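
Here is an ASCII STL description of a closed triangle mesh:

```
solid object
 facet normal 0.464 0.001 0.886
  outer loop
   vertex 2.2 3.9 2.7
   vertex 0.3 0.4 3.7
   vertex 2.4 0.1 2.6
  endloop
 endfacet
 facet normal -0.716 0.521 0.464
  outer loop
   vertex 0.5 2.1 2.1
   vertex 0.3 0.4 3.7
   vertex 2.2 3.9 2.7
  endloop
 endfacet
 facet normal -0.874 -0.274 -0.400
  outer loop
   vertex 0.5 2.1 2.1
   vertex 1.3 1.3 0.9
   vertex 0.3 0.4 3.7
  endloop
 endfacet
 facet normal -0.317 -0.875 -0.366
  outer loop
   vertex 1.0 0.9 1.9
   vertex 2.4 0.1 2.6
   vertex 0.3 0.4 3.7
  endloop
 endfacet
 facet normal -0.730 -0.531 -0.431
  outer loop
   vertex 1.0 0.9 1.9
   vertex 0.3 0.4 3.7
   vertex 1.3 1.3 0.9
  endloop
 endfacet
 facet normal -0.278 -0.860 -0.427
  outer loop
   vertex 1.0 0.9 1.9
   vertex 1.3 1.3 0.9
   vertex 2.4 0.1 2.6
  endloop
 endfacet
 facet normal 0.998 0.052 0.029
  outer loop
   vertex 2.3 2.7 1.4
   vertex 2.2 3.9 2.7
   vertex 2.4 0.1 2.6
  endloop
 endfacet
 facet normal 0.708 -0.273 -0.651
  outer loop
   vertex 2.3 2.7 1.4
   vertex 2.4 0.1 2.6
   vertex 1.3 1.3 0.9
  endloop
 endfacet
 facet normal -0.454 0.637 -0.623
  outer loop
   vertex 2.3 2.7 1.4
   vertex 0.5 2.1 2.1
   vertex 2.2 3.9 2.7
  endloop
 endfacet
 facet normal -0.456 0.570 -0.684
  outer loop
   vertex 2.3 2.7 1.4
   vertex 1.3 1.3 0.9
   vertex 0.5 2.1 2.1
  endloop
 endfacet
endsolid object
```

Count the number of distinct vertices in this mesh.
7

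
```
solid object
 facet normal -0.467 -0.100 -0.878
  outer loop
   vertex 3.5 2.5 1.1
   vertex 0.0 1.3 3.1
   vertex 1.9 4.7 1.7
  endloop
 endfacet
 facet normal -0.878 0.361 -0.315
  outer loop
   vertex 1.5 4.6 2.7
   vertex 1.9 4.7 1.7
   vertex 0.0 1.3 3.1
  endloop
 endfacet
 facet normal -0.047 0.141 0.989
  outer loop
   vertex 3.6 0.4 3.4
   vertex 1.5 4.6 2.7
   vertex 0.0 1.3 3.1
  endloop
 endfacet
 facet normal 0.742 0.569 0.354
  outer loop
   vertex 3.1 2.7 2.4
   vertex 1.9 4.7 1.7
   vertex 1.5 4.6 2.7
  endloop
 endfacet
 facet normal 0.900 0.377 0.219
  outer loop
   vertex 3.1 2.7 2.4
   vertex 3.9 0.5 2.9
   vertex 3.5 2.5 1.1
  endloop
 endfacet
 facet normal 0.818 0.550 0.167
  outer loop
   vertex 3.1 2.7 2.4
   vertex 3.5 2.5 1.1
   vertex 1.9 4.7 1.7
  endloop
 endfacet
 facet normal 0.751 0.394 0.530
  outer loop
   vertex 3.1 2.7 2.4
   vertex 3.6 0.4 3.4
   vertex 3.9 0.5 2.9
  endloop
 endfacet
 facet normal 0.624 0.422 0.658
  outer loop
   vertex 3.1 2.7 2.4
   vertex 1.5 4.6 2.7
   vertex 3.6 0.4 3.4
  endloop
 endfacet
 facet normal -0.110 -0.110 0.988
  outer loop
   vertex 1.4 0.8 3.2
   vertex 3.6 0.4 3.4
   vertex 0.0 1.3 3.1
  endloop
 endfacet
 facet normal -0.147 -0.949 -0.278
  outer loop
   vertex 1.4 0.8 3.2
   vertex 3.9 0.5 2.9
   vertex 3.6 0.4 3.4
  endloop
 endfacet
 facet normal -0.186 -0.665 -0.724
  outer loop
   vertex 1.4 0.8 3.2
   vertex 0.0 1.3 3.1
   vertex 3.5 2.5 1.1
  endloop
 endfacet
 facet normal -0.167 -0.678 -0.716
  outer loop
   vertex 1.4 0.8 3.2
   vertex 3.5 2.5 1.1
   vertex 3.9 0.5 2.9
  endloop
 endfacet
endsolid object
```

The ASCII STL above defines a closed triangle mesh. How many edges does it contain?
18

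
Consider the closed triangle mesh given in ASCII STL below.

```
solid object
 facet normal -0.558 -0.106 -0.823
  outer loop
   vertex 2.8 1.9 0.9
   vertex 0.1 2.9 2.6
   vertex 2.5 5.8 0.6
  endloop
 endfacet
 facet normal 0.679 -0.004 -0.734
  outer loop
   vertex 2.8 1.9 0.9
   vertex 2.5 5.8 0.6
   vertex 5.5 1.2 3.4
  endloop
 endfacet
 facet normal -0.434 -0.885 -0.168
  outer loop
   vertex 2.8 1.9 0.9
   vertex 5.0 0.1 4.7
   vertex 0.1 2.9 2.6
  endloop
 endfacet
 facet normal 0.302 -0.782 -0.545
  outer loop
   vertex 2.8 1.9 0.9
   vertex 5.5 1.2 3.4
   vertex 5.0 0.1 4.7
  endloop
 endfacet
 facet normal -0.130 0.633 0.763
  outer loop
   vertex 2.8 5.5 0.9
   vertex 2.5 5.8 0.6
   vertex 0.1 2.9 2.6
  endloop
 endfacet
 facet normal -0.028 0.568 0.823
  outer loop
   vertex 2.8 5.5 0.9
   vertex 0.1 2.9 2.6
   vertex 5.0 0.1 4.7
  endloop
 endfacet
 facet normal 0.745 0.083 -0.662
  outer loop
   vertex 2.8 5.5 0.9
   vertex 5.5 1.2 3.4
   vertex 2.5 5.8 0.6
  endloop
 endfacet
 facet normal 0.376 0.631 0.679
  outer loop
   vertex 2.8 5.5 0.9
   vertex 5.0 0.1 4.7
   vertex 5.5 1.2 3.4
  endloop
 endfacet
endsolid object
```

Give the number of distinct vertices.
6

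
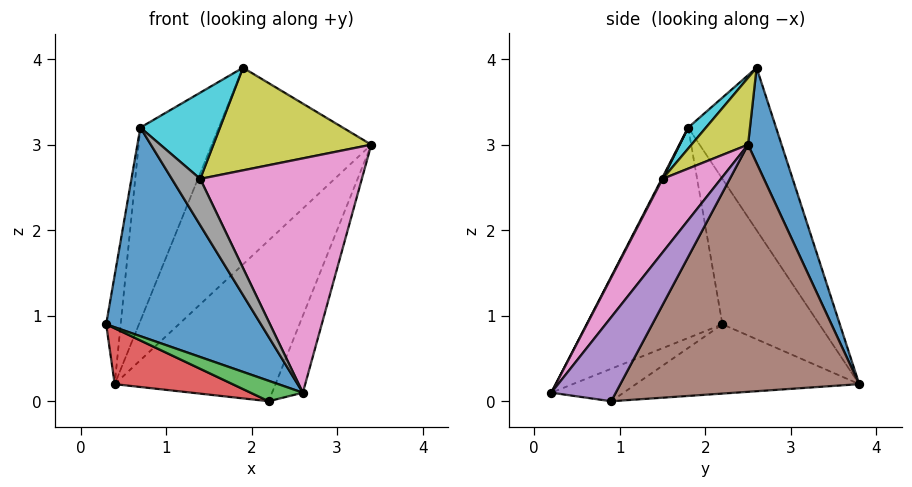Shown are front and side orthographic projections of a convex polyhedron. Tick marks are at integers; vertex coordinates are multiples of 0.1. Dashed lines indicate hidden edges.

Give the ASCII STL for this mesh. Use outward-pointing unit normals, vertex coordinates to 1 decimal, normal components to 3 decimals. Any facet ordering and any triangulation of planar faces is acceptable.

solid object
 facet normal -0.659 -0.752 -0.016
  outer loop
   vertex 0.7 1.8 3.2
   vertex 0.3 2.2 0.9
   vertex 2.6 0.2 0.1
  endloop
 endfacet
 facet normal -0.970 0.146 0.194
  outer loop
   vertex 0.7 1.8 3.2
   vertex 0.4 3.8 0.2
   vertex 0.3 2.2 0.9
  endloop
 endfacet
 facet normal -0.613 -0.444 -0.654
  outer loop
   vertex 2.2 0.9 0.0
   vertex 2.6 0.2 0.1
   vertex 0.3 2.2 0.9
  endloop
 endfacet
 facet normal -0.568 -0.300 -0.766
  outer loop
   vertex 2.2 0.9 0.0
   vertex 0.3 2.2 0.9
   vertex 0.4 3.8 0.2
  endloop
 endfacet
 facet normal 0.777 0.371 -0.509
  outer loop
   vertex 2.2 0.9 0.0
   vertex 3.4 2.5 3.0
   vertex 2.6 0.2 0.1
  endloop
 endfacet
 facet normal 0.702 0.472 -0.533
  outer loop
   vertex 2.2 0.9 0.0
   vertex 0.4 3.8 0.2
   vertex 3.4 2.5 3.0
  endloop
 endfacet
 facet normal 0.285 -0.788 0.546
  outer loop
   vertex 1.4 1.5 2.6
   vertex 2.6 0.2 0.1
   vertex 3.4 2.5 3.0
  endloop
 endfacet
 facet normal 0.026 -0.882 0.471
  outer loop
   vertex 1.4 1.5 2.6
   vertex 0.7 1.8 3.2
   vertex 2.6 0.2 0.1
  endloop
 endfacet
 facet normal 0.281 -0.783 0.555
  outer loop
   vertex 1.9 2.6 3.9
   vertex 1.4 1.5 2.6
   vertex 3.4 2.5 3.0
  endloop
 endfacet
 facet normal 0.175 -0.784 0.596
  outer loop
   vertex 1.9 2.6 3.9
   vertex 0.7 1.8 3.2
   vertex 1.4 1.5 2.6
  endloop
 endfacet
 facet normal 0.200 0.953 0.228
  outer loop
   vertex 1.9 2.6 3.9
   vertex 3.4 2.5 3.0
   vertex 0.4 3.8 0.2
  endloop
 endfacet
 facet normal -0.662 0.591 0.460
  outer loop
   vertex 1.9 2.6 3.9
   vertex 0.4 3.8 0.2
   vertex 0.7 1.8 3.2
  endloop
 endfacet
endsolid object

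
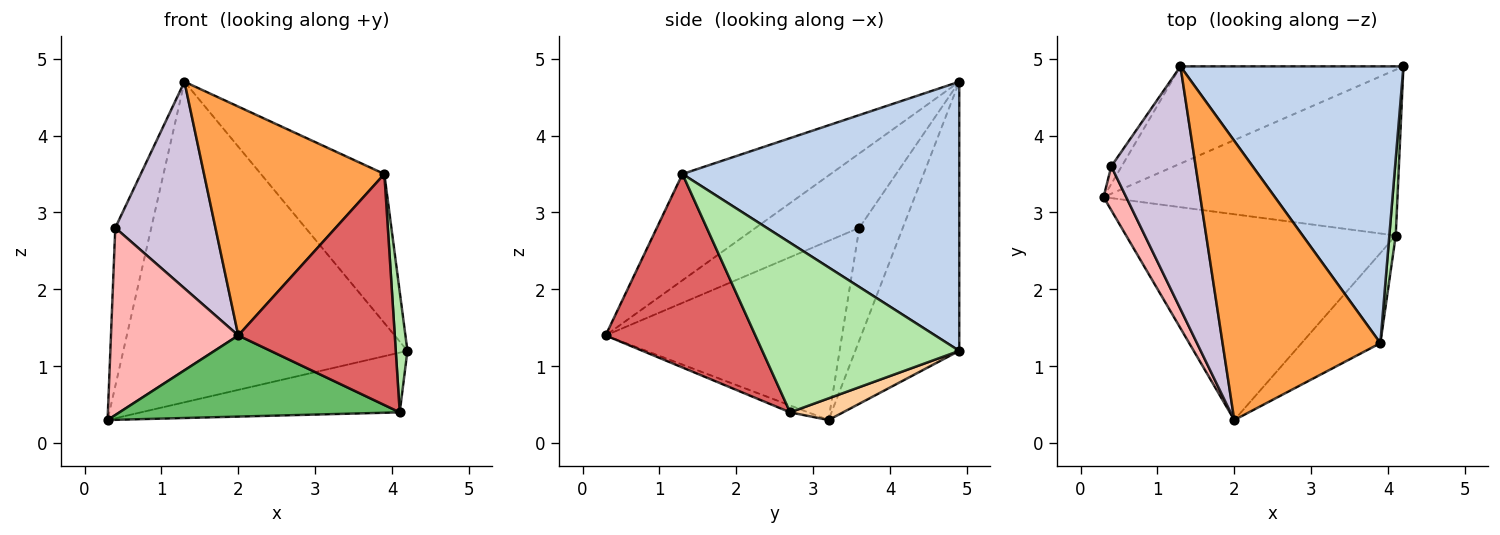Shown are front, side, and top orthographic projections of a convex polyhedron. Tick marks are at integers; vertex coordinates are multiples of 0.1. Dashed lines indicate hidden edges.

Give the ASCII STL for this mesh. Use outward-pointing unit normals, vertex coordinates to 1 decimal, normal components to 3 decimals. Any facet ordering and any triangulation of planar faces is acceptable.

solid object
 facet normal -0.331 0.903 -0.274
  outer loop
   vertex 1.3 4.9 4.7
   vertex 4.2 4.9 1.2
   vertex 0.3 3.2 0.3
  endloop
 endfacet
 facet normal 0.728 0.325 0.603
  outer loop
   vertex 3.9 1.3 3.5
   vertex 4.2 4.9 1.2
   vertex 1.3 4.9 4.7
  endloop
 endfacet
 facet normal -0.462 -0.562 0.686
  outer loop
   vertex 3.9 1.3 3.5
   vertex 1.3 4.9 4.7
   vertex 2.0 0.3 1.4
  endloop
 endfacet
 facet normal 0.069 0.338 -0.939
  outer loop
   vertex 4.1 2.7 0.4
   vertex 0.3 3.2 0.3
   vertex 4.2 4.9 1.2
  endloop
 endfacet
 facet normal -0.024 -0.367 -0.930
  outer loop
   vertex 4.1 2.7 0.4
   vertex 2.0 0.3 1.4
   vertex 0.3 3.2 0.3
  endloop
 endfacet
 facet normal 0.998 -0.059 0.038
  outer loop
   vertex 4.1 2.7 0.4
   vertex 4.2 4.9 1.2
   vertex 3.9 1.3 3.5
  endloop
 endfacet
 facet normal 0.666 -0.695 -0.271
  outer loop
   vertex 4.1 2.7 0.4
   vertex 3.9 1.3 3.5
   vertex 2.0 0.3 1.4
  endloop
 endfacet
 facet normal -0.875 -0.471 0.110
  outer loop
   vertex 0.4 3.6 2.8
   vertex 0.3 3.2 0.3
   vertex 2.0 0.3 1.4
  endloop
 endfacet
 facet normal -0.769 0.636 -0.071
  outer loop
   vertex 0.4 3.6 2.8
   vertex 1.3 4.9 4.7
   vertex 0.3 3.2 0.3
  endloop
 endfacet
 facet normal -0.557 -0.538 0.632
  outer loop
   vertex 0.4 3.6 2.8
   vertex 2.0 0.3 1.4
   vertex 1.3 4.9 4.7
  endloop
 endfacet
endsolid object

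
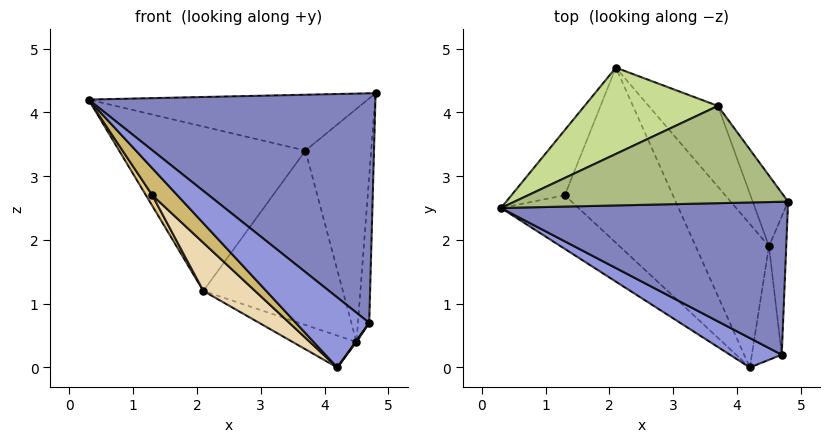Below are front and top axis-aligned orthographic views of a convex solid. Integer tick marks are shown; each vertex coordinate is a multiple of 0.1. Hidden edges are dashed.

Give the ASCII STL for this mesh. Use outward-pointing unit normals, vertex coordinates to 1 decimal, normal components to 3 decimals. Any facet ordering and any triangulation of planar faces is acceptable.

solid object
 facet normal -0.072 0.216 -0.974
  outer loop
   vertex 4.5 1.9 0.4
   vertex 4.2 0.0 0.0
   vertex 2.1 4.7 1.2
  endloop
 endfacet
 facet normal 0.006 -0.832 0.555
  outer loop
   vertex 4.7 0.2 0.7
   vertex 4.8 2.6 4.3
   vertex 0.3 2.5 4.2
  endloop
 endfacet
 facet normal -0.171 -0.908 0.382
  outer loop
   vertex 4.7 0.2 0.7
   vertex 0.3 2.5 4.2
   vertex 4.2 0.0 0.0
  endloop
 endfacet
 facet normal 0.991 0.100 -0.094
  outer loop
   vertex 4.7 0.2 0.7
   vertex 4.5 1.9 0.4
   vertex 4.8 2.6 4.3
  endloop
 endfacet
 facet normal 0.815 -0.007 -0.580
  outer loop
   vertex 4.7 0.2 0.7
   vertex 4.2 0.0 0.0
   vertex 4.5 1.9 0.4
  endloop
 endfacet
 facet normal -0.030 0.498 0.867
  outer loop
   vertex 3.7 4.1 3.4
   vertex 0.3 2.5 4.2
   vertex 4.8 2.6 4.3
  endloop
 endfacet
 facet normal -0.294 0.846 0.444
  outer loop
   vertex 3.7 4.1 3.4
   vertex 2.1 4.7 1.2
   vertex 0.3 2.5 4.2
  endloop
 endfacet
 facet normal 0.839 0.521 -0.158
  outer loop
   vertex 3.7 4.1 3.4
   vertex 4.8 2.6 4.3
   vertex 4.5 1.9 0.4
  endloop
 endfacet
 facet normal 0.676 0.668 -0.310
  outer loop
   vertex 3.7 4.1 3.4
   vertex 4.5 1.9 0.4
   vertex 2.1 4.7 1.2
  endloop
 endfacet
 facet normal -0.781 -0.281 -0.558
  outer loop
   vertex 1.3 2.7 2.7
   vertex 4.2 0.0 0.0
   vertex 0.3 2.5 4.2
  endloop
 endfacet
 facet normal -0.823 -0.091 -0.561
  outer loop
   vertex 1.3 2.7 2.7
   vertex 0.3 2.5 4.2
   vertex 2.1 4.7 1.2
  endloop
 endfacet
 facet normal -0.753 -0.175 -0.634
  outer loop
   vertex 1.3 2.7 2.7
   vertex 2.1 4.7 1.2
   vertex 4.2 0.0 0.0
  endloop
 endfacet
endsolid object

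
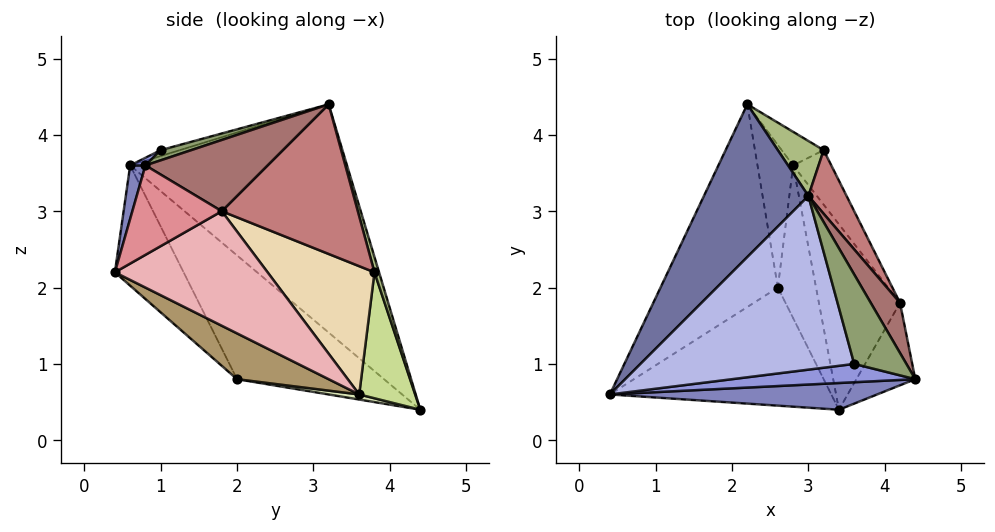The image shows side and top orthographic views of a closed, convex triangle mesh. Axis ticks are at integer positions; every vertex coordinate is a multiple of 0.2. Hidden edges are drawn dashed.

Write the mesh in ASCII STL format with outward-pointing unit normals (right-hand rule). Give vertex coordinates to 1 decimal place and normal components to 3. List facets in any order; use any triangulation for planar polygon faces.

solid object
 facet normal -0.717 0.616 0.328
  outer loop
   vertex 3.0 3.2 4.4
   vertex 2.2 4.4 0.4
   vertex 0.4 0.6 3.6
  endloop
 endfacet
 facet normal 0.048 -0.969 0.242
  outer loop
   vertex 3.4 0.4 2.2
   vertex 4.4 0.8 3.6
   vertex 0.4 0.6 3.6
  endloop
 endfacet
 facet normal 0.032 -0.640 0.768
  outer loop
   vertex 3.6 1.0 3.8
   vertex 0.4 0.6 3.6
   vertex 4.4 0.8 3.6
  endloop
 endfacet
 facet normal -0.026 -0.270 0.963
  outer loop
   vertex 3.6 1.0 3.8
   vertex 3.0 3.2 4.4
   vertex 0.4 0.6 3.6
  endloop
 endfacet
 facet normal 0.187 -0.211 0.959
  outer loop
   vertex 3.6 1.0 3.8
   vertex 4.4 0.8 3.6
   vertex 3.0 3.2 4.4
  endloop
 endfacet
 facet normal 0.090 0.959 0.270
  outer loop
   vertex 3.2 3.8 2.2
   vertex 2.2 4.4 0.4
   vertex 3.0 3.2 4.4
  endloop
 endfacet
 facet normal 0.802 0.535 -0.267
  outer loop
   vertex 2.8 3.6 0.6
   vertex 2.2 4.4 0.4
   vertex 3.2 3.8 2.2
  endloop
 endfacet
 facet normal 0.140 -0.140 -0.980
  outer loop
   vertex 2.6 2.0 0.8
   vertex 2.2 4.4 0.4
   vertex 2.8 3.6 0.6
  endloop
 endfacet
 facet normal 0.757 -0.173 -0.630
  outer loop
   vertex 2.6 2.0 0.8
   vertex 2.8 3.6 0.6
   vertex 3.4 0.4 2.2
  endloop
 endfacet
 facet normal -0.706 -0.229 -0.670
  outer loop
   vertex 2.6 2.0 0.8
   vertex 0.4 0.6 3.6
   vertex 2.2 4.4 0.4
  endloop
 endfacet
 facet normal -0.336 -0.710 -0.619
  outer loop
   vertex 2.6 2.0 0.8
   vertex 3.4 0.4 2.2
   vertex 0.4 0.6 3.6
  endloop
 endfacet
 facet normal 0.900 0.343 -0.268
  outer loop
   vertex 4.2 1.8 3.0
   vertex 2.8 3.6 0.6
   vertex 3.2 3.8 2.2
  endloop
 endfacet
 facet normal 0.855 0.382 0.351
  outer loop
   vertex 4.2 1.8 3.0
   vertex 3.0 3.2 4.4
   vertex 4.4 0.8 3.6
  endloop
 endfacet
 facet normal 0.837 0.504 0.214
  outer loop
   vertex 4.2 1.8 3.0
   vertex 3.2 3.8 2.2
   vertex 3.0 3.2 4.4
  endloop
 endfacet
 facet normal 0.824 -0.161 -0.543
  outer loop
   vertex 4.2 1.8 3.0
   vertex 4.4 0.8 3.6
   vertex 3.4 0.4 2.2
  endloop
 endfacet
 facet normal 0.809 -0.135 -0.573
  outer loop
   vertex 4.2 1.8 3.0
   vertex 3.4 0.4 2.2
   vertex 2.8 3.6 0.6
  endloop
 endfacet
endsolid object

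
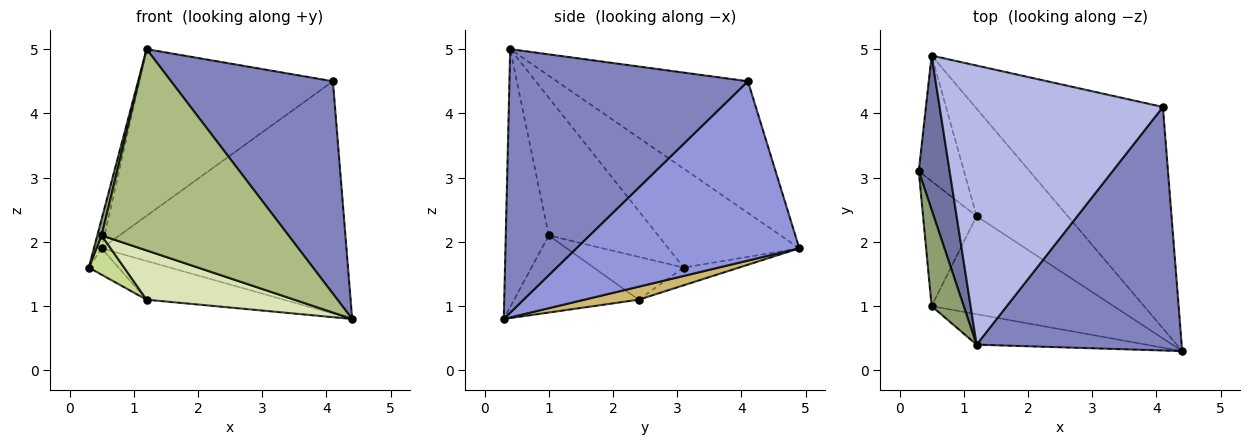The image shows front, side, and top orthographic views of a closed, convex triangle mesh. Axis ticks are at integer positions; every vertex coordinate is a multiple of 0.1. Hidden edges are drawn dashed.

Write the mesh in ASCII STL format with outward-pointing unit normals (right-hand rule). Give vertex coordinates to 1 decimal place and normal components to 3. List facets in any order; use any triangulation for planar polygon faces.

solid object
 facet normal -0.953 0.056 0.297
  outer loop
   vertex 0.5 4.9 1.9
   vertex 0.3 3.1 1.6
   vertex 1.2 0.4 5.0
  endloop
 endfacet
 facet normal 0.696 -0.472 0.541
  outer loop
   vertex 4.1 4.1 4.5
   vertex 1.2 0.4 5.0
   vertex 4.4 0.3 0.8
  endloop
 endfacet
 facet normal 0.550 0.604 -0.576
  outer loop
   vertex 4.1 4.1 4.5
   vertex 4.4 0.3 0.8
   vertex 0.5 4.9 1.9
  endloop
 endfacet
 facet normal -0.452 0.457 0.766
  outer loop
   vertex 4.1 4.1 4.5
   vertex 0.5 4.9 1.9
   vertex 1.2 0.4 5.0
  endloop
 endfacet
 facet normal -0.973 -0.039 0.227
  outer loop
   vertex 0.5 1.0 2.1
   vertex 1.2 0.4 5.0
   vertex 0.3 3.1 1.6
  endloop
 endfacet
 facet normal -0.222 -0.964 -0.146
  outer loop
   vertex 0.5 1.0 2.1
   vertex 4.4 0.3 0.8
   vertex 1.2 0.4 5.0
  endloop
 endfacet
 facet normal -0.607 -0.238 -0.758
  outer loop
   vertex 1.2 2.4 1.1
   vertex 0.5 1.0 2.1
   vertex 0.3 3.1 1.6
  endloop
 endfacet
 facet normal -0.354 -0.420 -0.836
  outer loop
   vertex 1.2 2.4 1.1
   vertex 4.4 0.3 0.8
   vertex 0.5 1.0 2.1
  endloop
 endfacet
 facet normal -0.358 0.192 -0.914
  outer loop
   vertex 1.2 2.4 1.1
   vertex 0.3 3.1 1.6
   vertex 0.5 4.9 1.9
  endloop
 endfacet
 facet normal 0.133 0.336 -0.933
  outer loop
   vertex 1.2 2.4 1.1
   vertex 0.5 4.9 1.9
   vertex 4.4 0.3 0.8
  endloop
 endfacet
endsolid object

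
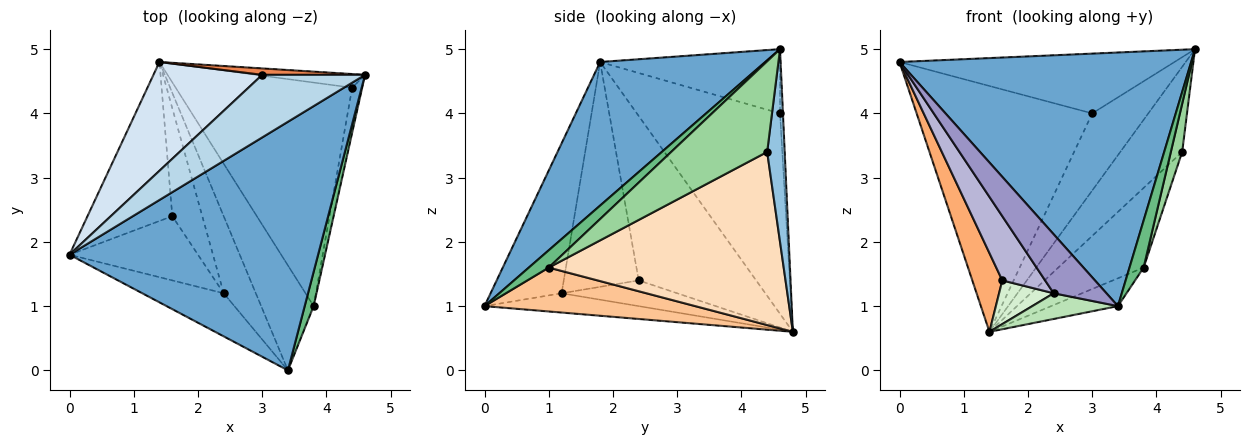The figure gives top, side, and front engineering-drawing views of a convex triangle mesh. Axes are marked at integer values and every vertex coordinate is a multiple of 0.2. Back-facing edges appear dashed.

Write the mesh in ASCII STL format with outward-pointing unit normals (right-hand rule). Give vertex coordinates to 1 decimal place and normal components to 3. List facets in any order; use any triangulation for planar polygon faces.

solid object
 facet normal 0.375 -0.662 0.649
  outer loop
   vertex 3.4 0.0 1.0
   vertex 4.6 4.6 5.0
   vertex 0.0 1.8 4.8
  endloop
 endfacet
 facet normal 0.269 0.951 -0.153
  outer loop
   vertex 4.4 4.4 3.4
   vertex 1.4 4.8 0.6
   vertex 4.6 4.6 5.0
  endloop
 endfacet
 facet normal -0.412 0.629 0.659
  outer loop
   vertex 3.0 4.6 4.0
   vertex 0.0 1.8 4.8
   vertex 4.6 4.6 5.0
  endloop
 endfacet
 facet normal -0.598 0.733 0.324
  outer loop
   vertex 3.0 4.6 4.0
   vertex 1.4 4.8 0.6
   vertex 0.0 1.8 4.8
  endloop
 endfacet
 facet normal -0.052 0.995 0.083
  outer loop
   vertex 3.0 4.6 4.0
   vertex 4.6 4.6 5.0
   vertex 1.4 4.8 0.6
  endloop
 endfacet
 facet normal -0.867 -0.221 -0.447
  outer loop
   vertex 1.6 2.4 1.4
   vertex 0.0 1.8 4.8
   vertex 1.4 4.8 0.6
  endloop
 endfacet
 facet normal 0.629 0.199 -0.752
  outer loop
   vertex 3.8 1.0 1.6
   vertex 3.4 0.0 1.0
   vertex 1.4 4.8 0.6
  endloop
 endfacet
 facet normal 0.679 0.247 -0.692
  outer loop
   vertex 3.8 1.0 1.6
   vertex 1.4 4.8 0.6
   vertex 4.4 4.4 3.4
  endloop
 endfacet
 facet normal 0.752 -0.533 0.388
  outer loop
   vertex 3.8 1.0 1.6
   vertex 4.6 4.6 5.0
   vertex 3.4 0.0 1.0
  endloop
 endfacet
 facet normal 0.987 -0.117 -0.109
  outer loop
   vertex 3.8 1.0 1.6
   vertex 4.4 4.4 3.4
   vertex 4.6 4.6 5.0
  endloop
 endfacet
 facet normal -0.495 -0.275 -0.824
  outer loop
   vertex 2.4 1.2 1.2
   vertex 1.4 4.8 0.6
   vertex 3.4 0.0 1.0
  endloop
 endfacet
 facet normal -0.622 -0.294 -0.726
  outer loop
   vertex 2.4 1.2 1.2
   vertex 1.6 2.4 1.4
   vertex 1.4 4.8 0.6
  endloop
 endfacet
 facet normal -0.736 -0.547 -0.399
  outer loop
   vertex 2.4 1.2 1.2
   vertex 3.4 0.0 1.0
   vertex 0.0 1.8 4.8
  endloop
 endfacet
 facet normal -0.778 -0.444 -0.444
  outer loop
   vertex 2.4 1.2 1.2
   vertex 0.0 1.8 4.8
   vertex 1.6 2.4 1.4
  endloop
 endfacet
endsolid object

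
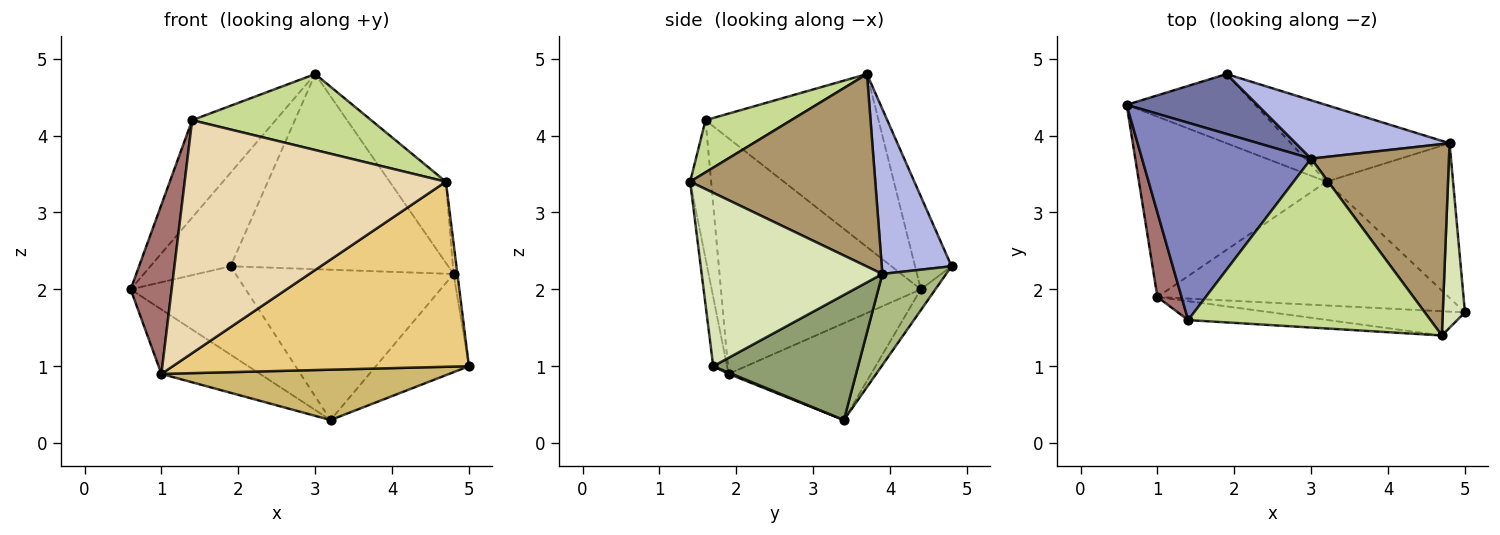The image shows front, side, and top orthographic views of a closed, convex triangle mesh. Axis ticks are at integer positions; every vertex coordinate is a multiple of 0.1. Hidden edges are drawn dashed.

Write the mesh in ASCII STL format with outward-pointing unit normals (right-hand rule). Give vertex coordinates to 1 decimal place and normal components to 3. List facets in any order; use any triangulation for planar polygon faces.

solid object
 facet normal -0.358 0.786 0.504
  outer loop
   vertex 3.0 3.7 4.8
   vertex 1.9 4.8 2.3
   vertex 0.6 4.4 2.0
  endloop
 endfacet
 facet normal -0.676 0.326 0.661
  outer loop
   vertex 1.4 1.6 4.2
   vertex 3.0 3.7 4.8
   vertex 0.6 4.4 2.0
  endloop
 endfacet
 facet normal -0.100 0.784 -0.613
  outer loop
   vertex 3.2 3.4 0.3
   vertex 0.6 4.4 2.0
   vertex 1.9 4.8 2.3
  endloop
 endfacet
 facet normal 0.294 0.916 0.274
  outer loop
   vertex 4.8 3.9 2.2
   vertex 1.9 4.8 2.3
   vertex 3.0 3.7 4.8
  endloop
 endfacet
 facet normal 0.641 0.412 -0.648
  outer loop
   vertex 4.8 3.9 2.2
   vertex 5.0 1.7 1.0
   vertex 3.2 3.4 0.3
  endloop
 endfacet
 facet normal 0.252 0.862 -0.439
  outer loop
   vertex 4.8 3.9 2.2
   vertex 3.2 3.4 0.3
   vertex 1.9 4.8 2.3
  endloop
 endfacet
 facet normal 0.193 -0.402 0.895
  outer loop
   vertex 4.7 1.4 3.4
   vertex 3.0 3.7 4.8
   vertex 1.4 1.6 4.2
  endloop
 endfacet
 facet normal 0.992 0.021 0.127
  outer loop
   vertex 4.7 1.4 3.4
   vertex 5.0 1.7 1.0
   vertex 4.8 3.9 2.2
  endloop
 endfacet
 facet normal 0.790 0.240 0.565
  outer loop
   vertex 4.7 1.4 3.4
   vertex 4.8 3.9 2.2
   vertex 3.0 3.7 4.8
  endloop
 endfacet
 facet normal 0.004 -0.377 -0.926
  outer loop
   vertex 1.0 1.9 0.9
   vertex 3.2 3.4 0.3
   vertex 5.0 1.7 1.0
  endloop
 endfacet
 facet normal -0.046 -0.990 -0.130
  outer loop
   vertex 1.0 1.9 0.9
   vertex 5.0 1.7 1.0
   vertex 4.7 1.4 3.4
  endloop
 endfacet
 facet normal -0.080 -0.994 -0.081
  outer loop
   vertex 1.0 1.9 0.9
   vertex 4.7 1.4 3.4
   vertex 1.4 1.6 4.2
  endloop
 endfacet
 facet normal -0.975 -0.200 0.100
  outer loop
   vertex 1.0 1.9 0.9
   vertex 1.4 1.6 4.2
   vertex 0.6 4.4 2.0
  endloop
 endfacet
 facet normal -0.437 0.303 -0.847
  outer loop
   vertex 1.0 1.9 0.9
   vertex 0.6 4.4 2.0
   vertex 3.2 3.4 0.3
  endloop
 endfacet
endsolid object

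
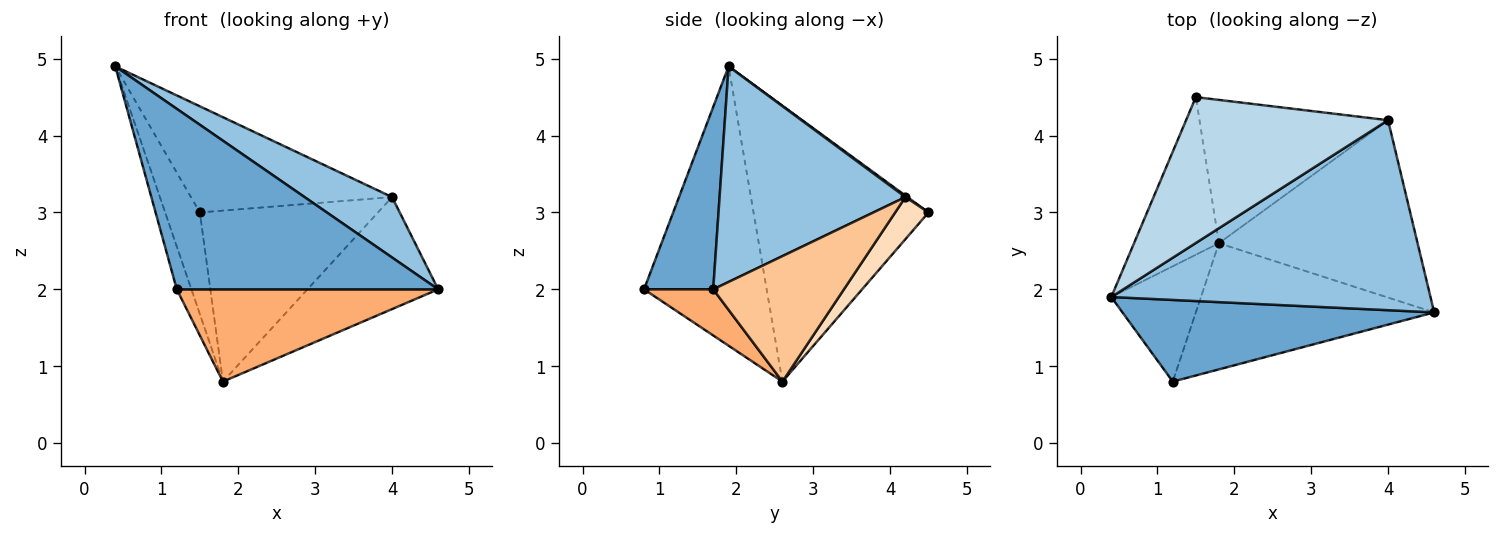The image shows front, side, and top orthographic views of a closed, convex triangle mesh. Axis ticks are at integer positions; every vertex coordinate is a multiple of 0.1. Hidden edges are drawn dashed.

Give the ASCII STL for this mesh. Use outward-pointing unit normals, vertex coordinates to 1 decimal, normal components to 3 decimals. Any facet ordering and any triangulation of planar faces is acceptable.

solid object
 facet normal 0.234 -0.886 0.401
  outer loop
   vertex 1.2 0.8 2.0
   vertex 4.6 1.7 2.0
   vertex 0.4 1.9 4.9
  endloop
 endfacet
 facet normal 0.541 -0.255 0.801
  outer loop
   vertex 4.0 4.2 3.2
   vertex 0.4 1.9 4.9
   vertex 4.6 1.7 2.0
  endloop
 endfacet
 facet normal 0.006 0.588 0.809
  outer loop
   vertex 4.0 4.2 3.2
   vertex 1.5 4.5 3.0
   vertex 0.4 1.9 4.9
  endloop
 endfacet
 facet normal -0.939 0.186 -0.289
  outer loop
   vertex 1.8 2.6 0.8
   vertex 0.4 1.9 4.9
   vertex 1.5 4.5 3.0
  endloop
 endfacet
 facet normal -0.946 0.113 -0.304
  outer loop
   vertex 1.8 2.6 0.8
   vertex 1.2 0.8 2.0
   vertex 0.4 1.9 4.9
  endloop
 endfacet
 facet normal 0.154 -0.583 -0.798
  outer loop
   vertex 1.8 2.6 0.8
   vertex 4.6 1.7 2.0
   vertex 1.2 0.8 2.0
  endloop
 endfacet
 facet normal 0.471 0.471 -0.746
  outer loop
   vertex 1.8 2.6 0.8
   vertex 4.0 4.2 3.2
   vertex 4.6 1.7 2.0
  endloop
 endfacet
 facet normal 0.142 0.759 -0.636
  outer loop
   vertex 1.8 2.6 0.8
   vertex 1.5 4.5 3.0
   vertex 4.0 4.2 3.2
  endloop
 endfacet
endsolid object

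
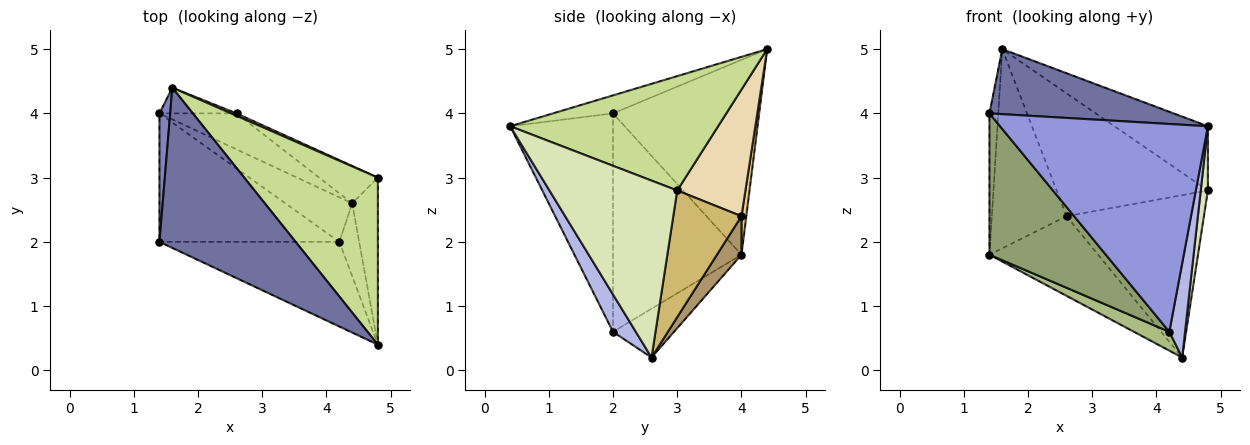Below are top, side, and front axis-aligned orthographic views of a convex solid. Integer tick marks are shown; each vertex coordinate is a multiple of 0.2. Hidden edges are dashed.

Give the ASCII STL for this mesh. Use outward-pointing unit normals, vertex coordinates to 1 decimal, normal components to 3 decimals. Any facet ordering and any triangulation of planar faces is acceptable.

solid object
 facet normal -0.121 -0.373 0.920
  outer loop
   vertex 1.6 4.4 5.0
   vertex 1.4 2.0 4.0
   vertex 4.8 0.4 3.8
  endloop
 endfacet
 facet normal -0.997 0.060 0.055
  outer loop
   vertex 1.4 4.0 1.8
   vertex 1.4 2.0 4.0
   vertex 1.6 4.4 5.0
  endloop
 endfacet
 facet normal -0.416 -0.842 -0.343
  outer loop
   vertex 4.2 2.0 0.6
   vertex 4.8 0.4 3.8
   vertex 1.4 2.0 4.0
  endloop
 endfacet
 facet normal 0.755 -0.519 -0.401
  outer loop
   vertex 4.2 2.0 0.6
   vertex 4.4 2.6 0.2
   vertex 4.8 0.4 3.8
  endloop
 endfacet
 facet normal -0.633 -0.573 -0.521
  outer loop
   vertex 4.2 2.0 0.6
   vertex 1.4 2.0 4.0
   vertex 1.4 4.0 1.8
  endloop
 endfacet
 facet normal -0.558 -0.323 -0.764
  outer loop
   vertex 4.2 2.0 0.6
   vertex 1.4 4.0 1.8
   vertex 4.4 2.6 0.2
  endloop
 endfacet
 facet normal 0.624 0.280 0.729
  outer loop
   vertex 4.8 3.0 2.8
   vertex 1.6 4.4 5.0
   vertex 4.8 0.4 3.8
  endloop
 endfacet
 facet normal 0.988 -0.055 -0.144
  outer loop
   vertex 4.8 3.0 2.8
   vertex 4.8 0.4 3.8
   vertex 4.4 2.6 0.2
  endloop
 endfacet
 facet normal 0.202 0.893 -0.403
  outer loop
   vertex 2.6 4.0 2.4
   vertex 4.4 2.6 0.2
   vertex 1.4 4.0 1.8
  endloop
 endfacet
 facet normal 0.435 0.877 -0.202
  outer loop
   vertex 2.6 4.0 2.4
   vertex 4.8 3.0 2.8
   vertex 4.4 2.6 0.2
  endloop
 endfacet
 facet normal 0.064 0.990 -0.128
  outer loop
   vertex 2.6 4.0 2.4
   vertex 1.4 4.0 1.8
   vertex 1.6 4.4 5.0
  endloop
 endfacet
 facet normal 0.411 0.911 0.018
  outer loop
   vertex 2.6 4.0 2.4
   vertex 1.6 4.4 5.0
   vertex 4.8 3.0 2.8
  endloop
 endfacet
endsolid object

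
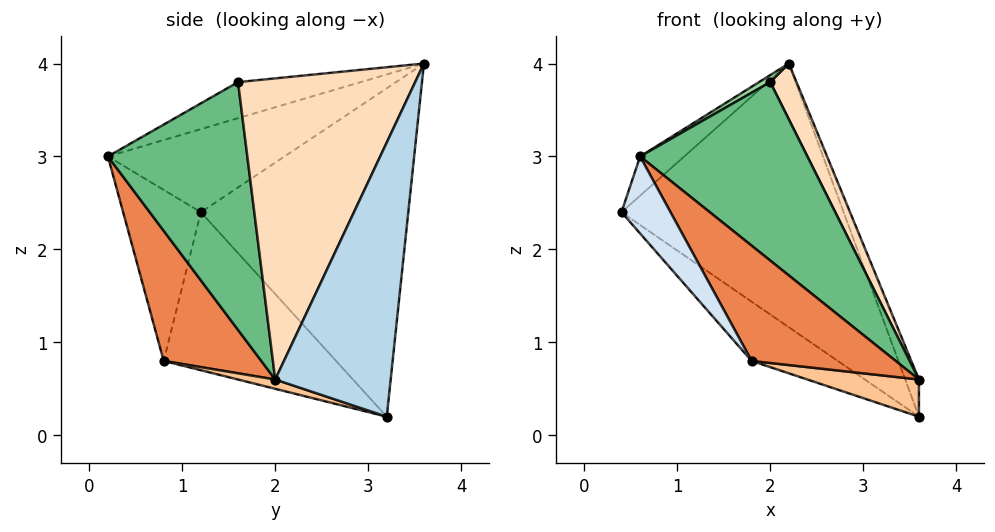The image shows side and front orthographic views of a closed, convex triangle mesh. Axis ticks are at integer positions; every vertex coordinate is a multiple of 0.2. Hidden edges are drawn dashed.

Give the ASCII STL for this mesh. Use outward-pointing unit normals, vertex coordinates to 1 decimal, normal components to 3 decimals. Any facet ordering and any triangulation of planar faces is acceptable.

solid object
 facet normal -0.784 0.196 0.588
  outer loop
   vertex 0.6 0.2 3.0
   vertex 2.2 3.6 4.0
   vertex 0.4 1.2 2.4
  endloop
 endfacet
 facet normal -0.648 0.694 -0.312
  outer loop
   vertex 3.6 3.2 0.2
   vertex 0.4 1.2 2.4
   vertex 2.2 3.6 4.0
  endloop
 endfacet
 facet normal 0.936 0.111 0.333
  outer loop
   vertex 3.6 3.2 0.2
   vertex 2.2 3.6 4.0
   vertex 3.6 2.0 0.6
  endloop
 endfacet
 facet normal -0.723 -0.456 -0.519
  outer loop
   vertex 1.8 0.8 0.8
   vertex 0.6 0.2 3.0
   vertex 0.4 1.2 2.4
  endloop
 endfacet
 facet normal 0.559 -0.825 0.080
  outer loop
   vertex 1.8 0.8 0.8
   vertex 3.6 2.0 0.6
   vertex 0.6 0.2 3.0
  endloop
 endfacet
 facet normal -0.667 0.333 -0.667
  outer loop
   vertex 1.8 0.8 0.8
   vertex 0.4 1.2 2.4
   vertex 3.6 3.2 0.2
  endloop
 endfacet
 facet normal 0.105 -0.314 -0.943
  outer loop
   vertex 1.8 0.8 0.8
   vertex 3.6 3.2 0.2
   vertex 3.6 2.0 0.6
  endloop
 endfacet
 facet normal 0.893 -0.132 0.430
  outer loop
   vertex 2.0 1.6 3.8
   vertex 3.6 2.0 0.6
   vertex 2.2 3.6 4.0
  endloop
 endfacet
 facet normal 0.625 -0.750 0.219
  outer loop
   vertex 2.0 1.6 3.8
   vertex 0.6 0.2 3.0
   vertex 3.6 2.0 0.6
  endloop
 endfacet
 facet normal -0.464 -0.042 0.885
  outer loop
   vertex 2.0 1.6 3.8
   vertex 2.2 3.6 4.0
   vertex 0.6 0.2 3.0
  endloop
 endfacet
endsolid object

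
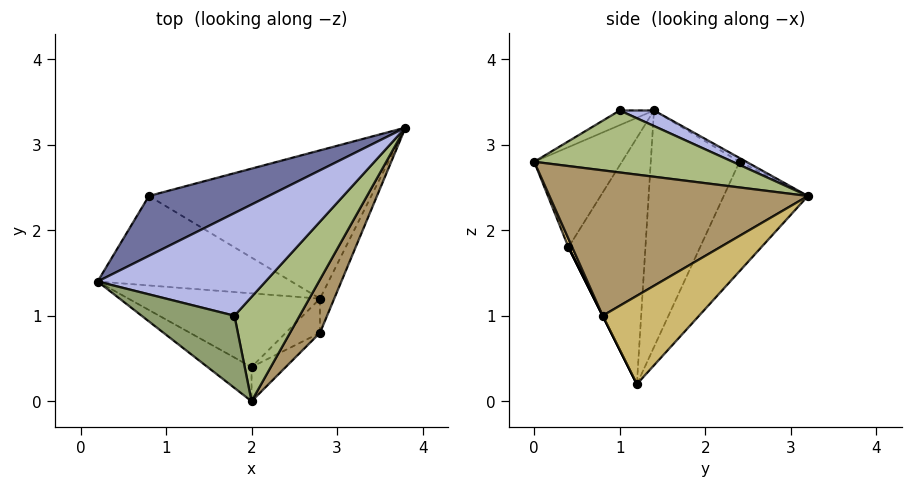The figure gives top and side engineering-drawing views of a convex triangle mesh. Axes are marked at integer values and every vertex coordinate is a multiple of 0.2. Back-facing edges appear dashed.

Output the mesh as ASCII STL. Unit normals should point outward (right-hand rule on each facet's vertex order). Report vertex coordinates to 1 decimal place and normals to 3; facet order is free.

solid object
 facet normal -0.027 0.526 0.850
  outer loop
   vertex 0.8 2.4 2.8
   vertex 0.2 1.4 3.4
   vertex 3.8 3.2 2.4
  endloop
 endfacet
 facet normal -0.771 0.084 -0.632
  outer loop
   vertex 0.8 2.4 2.8
   vertex 2.8 1.2 0.2
   vertex 0.2 1.4 3.4
  endloop
 endfacet
 facet normal -0.282 0.770 -0.572
  outer loop
   vertex 0.8 2.4 2.8
   vertex 3.8 3.2 2.4
   vertex 2.8 1.2 0.2
  endloop
 endfacet
 facet normal 0.087 0.346 0.934
  outer loop
   vertex 1.8 1.0 3.4
   vertex 3.8 3.2 2.4
   vertex 0.2 1.4 3.4
  endloop
 endfacet
 facet normal -0.132 -0.529 0.838
  outer loop
   vertex 1.8 1.0 3.4
   vertex 0.2 1.4 3.4
   vertex 2.0 0.0 2.8
  endloop
 endfacet
 facet normal 0.661 -0.285 0.695
  outer loop
   vertex 1.8 1.0 3.4
   vertex 2.0 0.0 2.8
   vertex 3.8 3.2 2.4
  endloop
 endfacet
 facet normal -0.646 -0.709 -0.284
  outer loop
   vertex 2.0 0.4 1.8
   vertex 2.0 0.0 2.8
   vertex 0.2 1.4 3.4
  endloop
 endfacet
 facet normal -0.723 -0.402 -0.562
  outer loop
   vertex 2.0 0.4 1.8
   vertex 0.2 1.4 3.4
   vertex 2.8 1.2 0.2
  endloop
 endfacet
 facet normal 0.867 -0.465 0.178
  outer loop
   vertex 2.8 0.8 1.0
   vertex 3.8 3.2 2.4
   vertex 2.0 0.0 2.8
  endloop
 endfacet
 facet normal 0.941 -0.303 -0.152
  outer loop
   vertex 2.8 0.8 1.0
   vertex 2.8 1.2 0.2
   vertex 3.8 3.2 2.4
  endloop
 endfacet
 facet normal 0.092 -0.925 -0.370
  outer loop
   vertex 2.8 0.8 1.0
   vertex 2.0 0.0 2.8
   vertex 2.0 0.4 1.8
  endloop
 endfacet
 facet normal 0.000 -0.894 -0.447
  outer loop
   vertex 2.8 0.8 1.0
   vertex 2.0 0.4 1.8
   vertex 2.8 1.2 0.2
  endloop
 endfacet
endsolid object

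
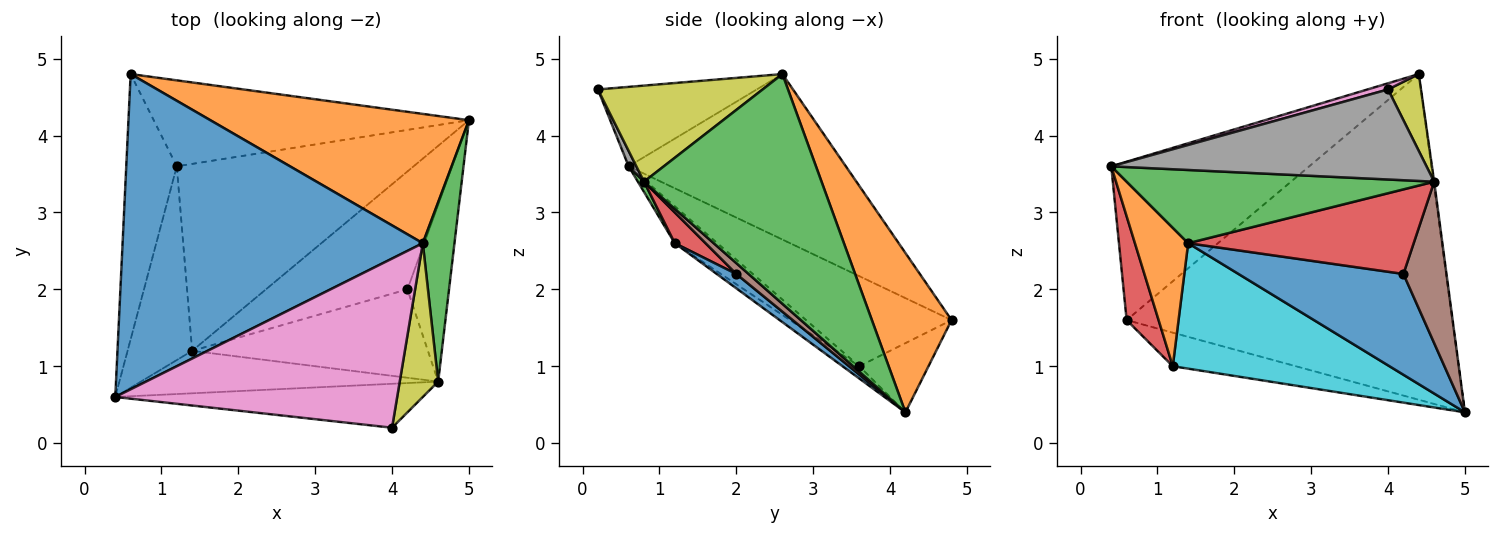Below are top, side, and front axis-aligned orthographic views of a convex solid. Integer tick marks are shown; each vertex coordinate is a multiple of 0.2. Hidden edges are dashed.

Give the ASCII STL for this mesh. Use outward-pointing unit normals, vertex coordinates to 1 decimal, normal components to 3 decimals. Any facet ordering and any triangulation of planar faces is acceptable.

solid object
 facet normal -0.442 0.403 0.802
  outer loop
   vertex 4.4 2.6 4.8
   vertex 0.6 4.8 1.6
   vertex 0.4 0.6 3.6
  endloop
 endfacet
 facet normal 0.222 0.906 0.360
  outer loop
   vertex 4.4 2.6 4.8
   vertex 5.0 4.2 0.4
   vertex 0.6 4.8 1.6
  endloop
 endfacet
 facet normal 0.991 0.004 0.137
  outer loop
   vertex 4.6 0.8 3.4
   vertex 5.0 4.2 0.4
   vertex 4.4 2.6 4.8
  endloop
 endfacet
 facet normal -0.857 -0.188 -0.481
  outer loop
   vertex 1.2 3.6 1.0
   vertex 0.4 0.6 3.6
   vertex 0.6 4.8 1.6
  endloop
 endfacet
 facet normal -0.200 0.356 -0.913
  outer loop
   vertex 1.2 3.6 1.0
   vertex 0.6 4.8 1.6
   vertex 5.0 4.2 0.4
  endloop
 endfacet
 facet normal 0.189 -0.662 -0.725
  outer loop
   vertex 4.2 2.0 2.2
   vertex 5.0 4.2 0.4
   vertex 4.6 0.8 3.4
  endloop
 endfacet
 facet normal -0.271 -0.035 0.962
  outer loop
   vertex 4.0 0.2 4.6
   vertex 4.4 2.6 4.8
   vertex 0.4 0.6 3.6
  endloop
 endfacet
 facet normal 0.022 -0.899 -0.438
  outer loop
   vertex 4.0 0.2 4.6
   vertex 0.4 0.6 3.6
   vertex 4.6 0.8 3.4
  endloop
 endfacet
 facet normal 0.913 -0.183 0.365
  outer loop
   vertex 4.0 0.2 4.6
   vertex 4.6 0.8 3.4
   vertex 4.4 2.6 4.8
  endloop
 endfacet
 facet normal -0.043 -0.557 -0.830
  outer loop
   vertex 1.4 1.2 2.6
   vertex 1.2 3.6 1.0
   vertex 5.0 4.2 0.4
  endloop
 endfacet
 facet normal 0.077 -0.648 -0.758
  outer loop
   vertex 1.4 1.2 2.6
   vertex 5.0 4.2 0.4
   vertex 4.2 2.0 2.2
  endloop
 endfacet
 facet normal -0.422 -0.527 -0.738
  outer loop
   vertex 1.4 1.2 2.6
   vertex 0.4 0.6 3.6
   vertex 1.2 3.6 1.0
  endloop
 endfacet
 facet normal 0.017 -0.865 -0.502
  outer loop
   vertex 1.4 1.2 2.6
   vertex 4.6 0.8 3.4
   vertex 0.4 0.6 3.6
  endloop
 endfacet
 facet normal 0.094 -0.688 -0.719
  outer loop
   vertex 1.4 1.2 2.6
   vertex 4.2 2.0 2.2
   vertex 4.6 0.8 3.4
  endloop
 endfacet
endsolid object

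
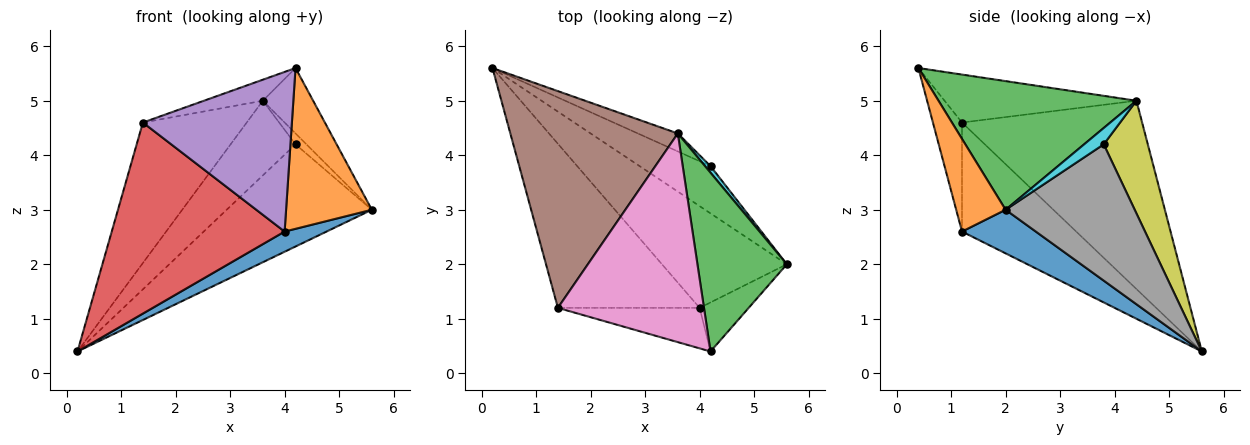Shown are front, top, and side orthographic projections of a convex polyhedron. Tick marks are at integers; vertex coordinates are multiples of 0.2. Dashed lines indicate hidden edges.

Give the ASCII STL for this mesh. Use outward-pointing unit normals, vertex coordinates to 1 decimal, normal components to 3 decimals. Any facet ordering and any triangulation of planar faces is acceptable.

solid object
 facet normal 0.324 -0.184 -0.928
  outer loop
   vertex 4.0 1.2 2.6
   vertex 0.2 5.6 0.4
   vertex 5.6 2.0 3.0
  endloop
 endfacet
 facet normal 0.483 -0.838 -0.256
  outer loop
   vertex 4.0 1.2 2.6
   vertex 5.6 2.0 3.0
   vertex 4.2 0.4 5.6
  endloop
 endfacet
 facet normal 0.804 0.204 0.559
  outer loop
   vertex 3.6 4.4 5.0
   vertex 4.2 0.4 5.6
   vertex 5.6 2.0 3.0
  endloop
 endfacet
 facet normal -0.448 -0.678 -0.582
  outer loop
   vertex 1.4 1.2 4.6
   vertex 0.2 5.6 0.4
   vertex 4.0 1.2 2.6
  endloop
 endfacet
 facet normal -0.186 -0.952 -0.242
  outer loop
   vertex 1.4 1.2 4.6
   vertex 4.0 1.2 2.6
   vertex 4.2 0.4 5.6
  endloop
 endfacet
 facet normal -0.686 0.396 0.610
  outer loop
   vertex 1.4 1.2 4.6
   vertex 3.6 4.4 5.0
   vertex 0.2 5.6 0.4
  endloop
 endfacet
 facet normal -0.311 0.095 0.946
  outer loop
   vertex 1.4 1.2 4.6
   vertex 4.2 0.4 5.6
   vertex 3.6 4.4 5.0
  endloop
 endfacet
 facet normal 0.628 0.706 -0.327
  outer loop
   vertex 4.2 3.8 4.2
   vertex 5.6 2.0 3.0
   vertex 0.2 5.6 0.4
  endloop
 endfacet
 facet normal 0.551 0.811 -0.195
  outer loop
   vertex 4.2 3.8 4.2
   vertex 0.2 5.6 0.4
   vertex 3.6 4.4 5.0
  endloop
 endfacet
 facet normal 0.839 0.466 0.280
  outer loop
   vertex 4.2 3.8 4.2
   vertex 3.6 4.4 5.0
   vertex 5.6 2.0 3.0
  endloop
 endfacet
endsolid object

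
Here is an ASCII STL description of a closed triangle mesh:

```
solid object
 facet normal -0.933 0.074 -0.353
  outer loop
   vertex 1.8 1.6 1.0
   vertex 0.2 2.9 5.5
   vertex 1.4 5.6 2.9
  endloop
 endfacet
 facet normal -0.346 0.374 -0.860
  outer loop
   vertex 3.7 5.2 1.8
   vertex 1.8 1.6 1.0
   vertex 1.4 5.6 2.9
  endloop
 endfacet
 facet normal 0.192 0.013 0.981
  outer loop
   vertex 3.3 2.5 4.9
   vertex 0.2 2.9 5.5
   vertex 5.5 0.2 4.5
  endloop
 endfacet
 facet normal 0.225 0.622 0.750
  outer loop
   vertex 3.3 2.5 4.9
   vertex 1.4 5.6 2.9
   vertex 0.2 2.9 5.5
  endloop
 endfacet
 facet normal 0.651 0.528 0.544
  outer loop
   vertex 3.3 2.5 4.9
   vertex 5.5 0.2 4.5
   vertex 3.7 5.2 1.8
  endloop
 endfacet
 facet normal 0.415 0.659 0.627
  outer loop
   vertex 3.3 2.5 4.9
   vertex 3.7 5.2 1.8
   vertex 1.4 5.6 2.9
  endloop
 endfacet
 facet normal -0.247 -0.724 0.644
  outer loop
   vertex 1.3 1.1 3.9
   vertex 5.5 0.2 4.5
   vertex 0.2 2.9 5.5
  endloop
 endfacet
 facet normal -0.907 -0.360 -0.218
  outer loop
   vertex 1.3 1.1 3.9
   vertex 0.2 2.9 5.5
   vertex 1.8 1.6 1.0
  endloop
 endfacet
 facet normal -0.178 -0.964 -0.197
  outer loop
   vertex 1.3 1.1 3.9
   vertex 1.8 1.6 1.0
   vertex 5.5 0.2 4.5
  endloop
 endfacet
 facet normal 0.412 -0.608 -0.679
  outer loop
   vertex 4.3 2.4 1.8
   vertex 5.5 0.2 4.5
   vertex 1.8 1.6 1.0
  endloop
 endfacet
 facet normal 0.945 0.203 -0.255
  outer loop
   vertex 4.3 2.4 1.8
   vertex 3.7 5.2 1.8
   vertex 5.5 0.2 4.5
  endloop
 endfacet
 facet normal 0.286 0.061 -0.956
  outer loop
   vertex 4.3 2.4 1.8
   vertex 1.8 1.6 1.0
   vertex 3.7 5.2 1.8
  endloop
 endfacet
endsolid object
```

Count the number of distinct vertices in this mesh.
8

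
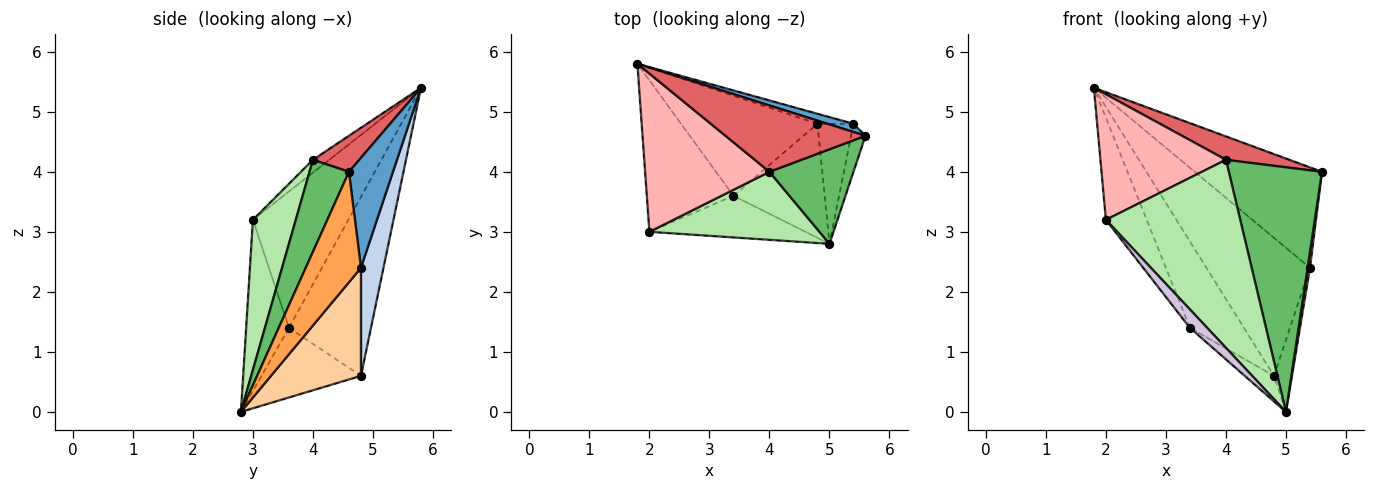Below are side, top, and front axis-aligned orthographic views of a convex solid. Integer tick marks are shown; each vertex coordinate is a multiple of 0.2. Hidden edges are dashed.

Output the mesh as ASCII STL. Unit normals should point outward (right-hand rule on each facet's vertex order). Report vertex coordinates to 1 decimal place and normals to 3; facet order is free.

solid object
 facet normal 0.326 0.942 0.077
  outer loop
   vertex 5.4 4.8 2.4
   vertex 1.8 5.8 5.4
   vertex 5.6 4.6 4.0
  endloop
 endfacet
 facet normal 0.212 0.975 -0.071
  outer loop
   vertex 5.4 4.8 2.4
   vertex 4.8 4.8 0.6
   vertex 1.8 5.8 5.4
  endloop
 endfacet
 facet normal 0.991 -0.043 -0.129
  outer loop
   vertex 5.4 4.8 2.4
   vertex 5.6 4.6 4.0
   vertex 5.0 2.8 0.0
  endloop
 endfacet
 facet normal 0.932 0.186 -0.311
  outer loop
   vertex 5.4 4.8 2.4
   vertex 5.0 2.8 0.0
   vertex 4.8 4.8 0.6
  endloop
 endfacet
 facet normal 0.367 -0.868 0.335
  outer loop
   vertex 4.0 4.0 4.2
   vertex 5.0 2.8 0.0
   vertex 5.6 4.6 4.0
  endloop
 endfacet
 facet normal 0.287 -0.901 0.326
  outer loop
   vertex 4.0 4.0 4.2
   vertex 2.0 3.0 3.2
   vertex 5.0 2.8 0.0
  endloop
 endfacet
 facet normal 0.236 -0.323 0.917
  outer loop
   vertex 4.0 4.0 4.2
   vertex 5.6 4.6 4.0
   vertex 1.8 5.8 5.4
  endloop
 endfacet
 facet normal -0.081 -0.619 0.781
  outer loop
   vertex 4.0 4.0 4.2
   vertex 1.8 5.8 5.4
   vertex 2.0 3.0 3.2
  endloop
 endfacet
 facet normal -0.597 0.175 -0.783
  outer loop
   vertex 3.4 3.6 1.4
   vertex 4.8 4.8 0.6
   vertex 5.0 2.8 0.0
  endloop
 endfacet
 facet normal -0.708 -0.286 -0.646
  outer loop
   vertex 3.4 3.6 1.4
   vertex 5.0 2.8 0.0
   vertex 2.0 3.0 3.2
  endloop
 endfacet
 facet normal -0.705 0.464 -0.537
  outer loop
   vertex 3.4 3.6 1.4
   vertex 1.8 5.8 5.4
   vertex 4.8 4.8 0.6
  endloop
 endfacet
 facet normal -0.794 0.340 -0.504
  outer loop
   vertex 3.4 3.6 1.4
   vertex 2.0 3.0 3.2
   vertex 1.8 5.8 5.4
  endloop
 endfacet
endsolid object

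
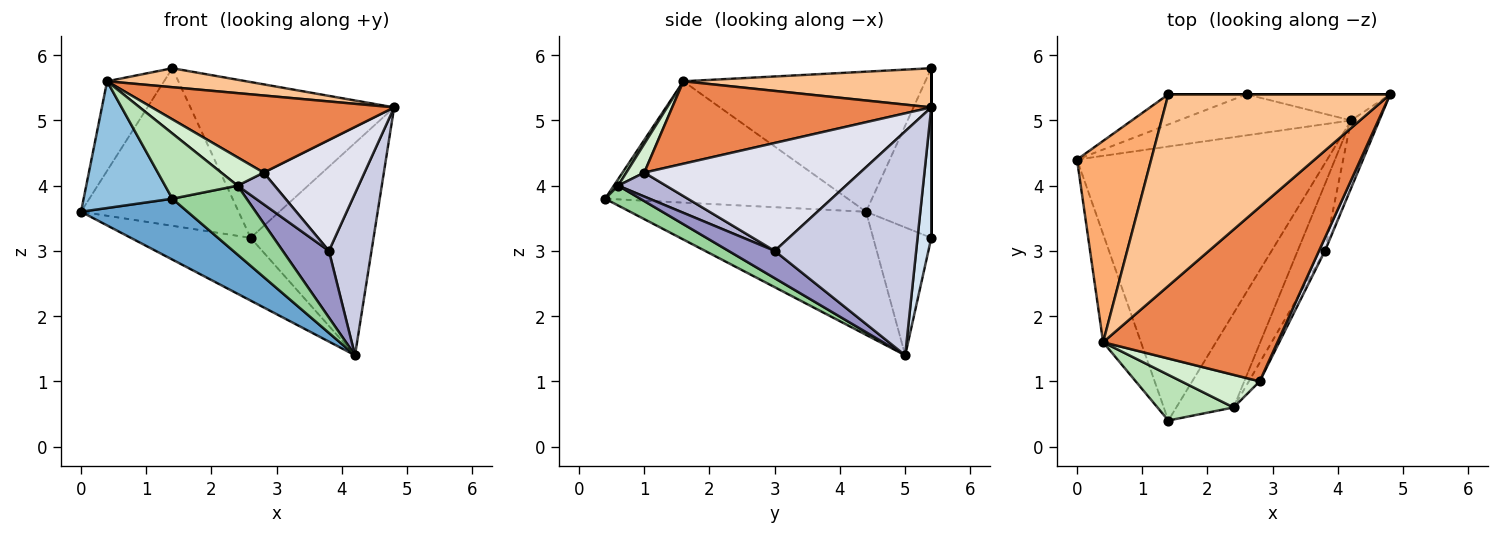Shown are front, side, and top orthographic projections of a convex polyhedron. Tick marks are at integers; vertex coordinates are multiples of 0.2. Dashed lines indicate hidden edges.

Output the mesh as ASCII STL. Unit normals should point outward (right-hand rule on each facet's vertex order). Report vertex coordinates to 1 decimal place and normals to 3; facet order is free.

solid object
 facet normal -0.433 -0.196 -0.880
  outer loop
   vertex 4.2 5.0 1.4
   vertex 1.4 0.4 3.8
   vertex 0.0 4.4 3.6
  endloop
 endfacet
 facet normal -0.901 -0.330 -0.281
  outer loop
   vertex 0.4 1.6 5.6
   vertex 0.0 4.4 3.6
   vertex 1.4 0.4 3.8
  endloop
 endfacet
 facet normal -0.376 0.776 -0.507
  outer loop
   vertex 2.6 5.4 3.2
   vertex 4.2 5.0 1.4
   vertex 0.0 4.4 3.6
  endloop
 endfacet
 facet normal 0.110 0.986 -0.121
  outer loop
   vertex 2.6 5.4 3.2
   vertex 4.8 5.4 5.2
   vertex 4.2 5.0 1.4
  endloop
 endfacet
 facet normal 0.397 -0.371 0.839
  outer loop
   vertex 2.8 1.0 4.2
   vertex 4.8 5.4 5.2
   vertex 0.4 1.6 5.6
  endloop
 endfacet
 facet normal -0.865 0.204 0.458
  outer loop
   vertex 1.4 5.4 5.8
   vertex 0.0 4.4 3.6
   vertex 0.4 1.6 5.6
  endloop
 endfacet
 facet normal 0.173 -0.097 0.980
  outer loop
   vertex 1.4 5.4 5.8
   vertex 0.4 1.6 5.6
   vertex 4.8 5.4 5.2
  endloop
 endfacet
 facet normal -0.377 0.910 -0.174
  outer loop
   vertex 1.4 5.4 5.8
   vertex 2.6 5.4 3.2
   vertex 0.0 4.4 3.6
  endloop
 endfacet
 facet normal 0.000 1.000 0.000
  outer loop
   vertex 1.4 5.4 5.8
   vertex 4.8 5.4 5.2
   vertex 2.6 5.4 3.2
  endloop
 endfacet
 facet normal 0.269 -0.569 -0.777
  outer loop
   vertex 2.4 0.6 4.0
   vertex 1.4 0.4 3.8
   vertex 4.2 5.0 1.4
  endloop
 endfacet
 facet normal 0.049 -0.818 0.573
  outer loop
   vertex 2.4 0.6 4.0
   vertex 0.4 1.6 5.6
   vertex 1.4 0.4 3.8
  endloop
 endfacet
 facet normal 0.267 -0.631 0.728
  outer loop
   vertex 2.4 0.6 4.0
   vertex 2.8 1.0 4.2
   vertex 0.4 1.6 5.6
  endloop
 endfacet
 facet normal 0.577 -0.577 -0.577
  outer loop
   vertex 3.8 3.0 3.0
   vertex 2.4 0.6 4.0
   vertex 4.2 5.0 1.4
  endloop
 endfacet
 facet normal 0.745 -0.575 -0.338
  outer loop
   vertex 3.8 3.0 3.0
   vertex 2.8 1.0 4.2
   vertex 2.4 0.6 4.0
  endloop
 endfacet
 facet normal 0.951 -0.286 -0.120
  outer loop
   vertex 3.8 3.0 3.0
   vertex 4.2 5.0 1.4
   vertex 4.8 5.4 5.2
  endloop
 endfacet
 facet normal 0.905 -0.423 0.050
  outer loop
   vertex 3.8 3.0 3.0
   vertex 4.8 5.4 5.2
   vertex 2.8 1.0 4.2
  endloop
 endfacet
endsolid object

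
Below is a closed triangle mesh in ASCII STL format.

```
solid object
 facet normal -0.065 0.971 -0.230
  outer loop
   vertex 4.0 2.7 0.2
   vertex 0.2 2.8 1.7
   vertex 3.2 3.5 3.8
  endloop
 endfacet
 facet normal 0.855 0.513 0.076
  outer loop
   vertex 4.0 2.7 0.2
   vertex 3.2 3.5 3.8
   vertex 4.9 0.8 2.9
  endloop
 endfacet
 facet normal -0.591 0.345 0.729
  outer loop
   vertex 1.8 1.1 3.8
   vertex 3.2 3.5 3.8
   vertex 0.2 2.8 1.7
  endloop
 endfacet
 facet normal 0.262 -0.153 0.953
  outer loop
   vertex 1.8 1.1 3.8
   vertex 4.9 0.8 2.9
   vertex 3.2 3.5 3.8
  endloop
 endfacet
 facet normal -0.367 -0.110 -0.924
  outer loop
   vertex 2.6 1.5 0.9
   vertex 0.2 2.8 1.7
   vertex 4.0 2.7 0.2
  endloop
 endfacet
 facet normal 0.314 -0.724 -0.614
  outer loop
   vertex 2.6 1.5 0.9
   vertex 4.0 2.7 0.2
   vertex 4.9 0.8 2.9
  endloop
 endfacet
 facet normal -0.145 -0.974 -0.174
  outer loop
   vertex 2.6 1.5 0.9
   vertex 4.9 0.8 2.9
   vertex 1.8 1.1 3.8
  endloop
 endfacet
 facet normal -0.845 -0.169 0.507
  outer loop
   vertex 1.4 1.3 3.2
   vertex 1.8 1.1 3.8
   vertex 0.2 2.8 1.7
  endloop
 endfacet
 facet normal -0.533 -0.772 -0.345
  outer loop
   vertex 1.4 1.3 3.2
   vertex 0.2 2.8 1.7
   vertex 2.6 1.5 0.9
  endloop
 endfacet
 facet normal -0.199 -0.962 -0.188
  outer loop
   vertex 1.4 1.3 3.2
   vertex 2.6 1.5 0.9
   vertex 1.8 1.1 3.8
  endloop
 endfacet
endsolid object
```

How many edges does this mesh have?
15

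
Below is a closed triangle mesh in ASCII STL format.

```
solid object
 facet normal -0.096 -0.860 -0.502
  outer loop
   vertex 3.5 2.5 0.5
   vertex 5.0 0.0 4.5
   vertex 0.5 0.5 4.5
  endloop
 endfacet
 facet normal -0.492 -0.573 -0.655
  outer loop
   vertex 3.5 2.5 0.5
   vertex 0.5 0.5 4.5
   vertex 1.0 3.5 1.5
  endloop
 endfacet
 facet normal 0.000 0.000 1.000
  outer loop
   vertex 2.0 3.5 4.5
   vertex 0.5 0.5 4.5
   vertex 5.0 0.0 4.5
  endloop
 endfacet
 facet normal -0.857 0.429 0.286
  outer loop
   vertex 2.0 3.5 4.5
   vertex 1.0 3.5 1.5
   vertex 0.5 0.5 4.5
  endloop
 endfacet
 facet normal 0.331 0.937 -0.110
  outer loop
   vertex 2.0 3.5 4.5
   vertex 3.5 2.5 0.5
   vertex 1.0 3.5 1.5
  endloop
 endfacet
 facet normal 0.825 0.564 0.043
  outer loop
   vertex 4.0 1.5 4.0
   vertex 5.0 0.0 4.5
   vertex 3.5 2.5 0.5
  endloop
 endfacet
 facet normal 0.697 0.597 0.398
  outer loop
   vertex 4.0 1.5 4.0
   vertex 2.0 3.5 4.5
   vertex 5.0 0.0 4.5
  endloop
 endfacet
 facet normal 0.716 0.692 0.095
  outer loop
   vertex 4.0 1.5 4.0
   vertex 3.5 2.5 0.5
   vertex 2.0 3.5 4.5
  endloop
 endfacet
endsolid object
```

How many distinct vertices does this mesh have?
6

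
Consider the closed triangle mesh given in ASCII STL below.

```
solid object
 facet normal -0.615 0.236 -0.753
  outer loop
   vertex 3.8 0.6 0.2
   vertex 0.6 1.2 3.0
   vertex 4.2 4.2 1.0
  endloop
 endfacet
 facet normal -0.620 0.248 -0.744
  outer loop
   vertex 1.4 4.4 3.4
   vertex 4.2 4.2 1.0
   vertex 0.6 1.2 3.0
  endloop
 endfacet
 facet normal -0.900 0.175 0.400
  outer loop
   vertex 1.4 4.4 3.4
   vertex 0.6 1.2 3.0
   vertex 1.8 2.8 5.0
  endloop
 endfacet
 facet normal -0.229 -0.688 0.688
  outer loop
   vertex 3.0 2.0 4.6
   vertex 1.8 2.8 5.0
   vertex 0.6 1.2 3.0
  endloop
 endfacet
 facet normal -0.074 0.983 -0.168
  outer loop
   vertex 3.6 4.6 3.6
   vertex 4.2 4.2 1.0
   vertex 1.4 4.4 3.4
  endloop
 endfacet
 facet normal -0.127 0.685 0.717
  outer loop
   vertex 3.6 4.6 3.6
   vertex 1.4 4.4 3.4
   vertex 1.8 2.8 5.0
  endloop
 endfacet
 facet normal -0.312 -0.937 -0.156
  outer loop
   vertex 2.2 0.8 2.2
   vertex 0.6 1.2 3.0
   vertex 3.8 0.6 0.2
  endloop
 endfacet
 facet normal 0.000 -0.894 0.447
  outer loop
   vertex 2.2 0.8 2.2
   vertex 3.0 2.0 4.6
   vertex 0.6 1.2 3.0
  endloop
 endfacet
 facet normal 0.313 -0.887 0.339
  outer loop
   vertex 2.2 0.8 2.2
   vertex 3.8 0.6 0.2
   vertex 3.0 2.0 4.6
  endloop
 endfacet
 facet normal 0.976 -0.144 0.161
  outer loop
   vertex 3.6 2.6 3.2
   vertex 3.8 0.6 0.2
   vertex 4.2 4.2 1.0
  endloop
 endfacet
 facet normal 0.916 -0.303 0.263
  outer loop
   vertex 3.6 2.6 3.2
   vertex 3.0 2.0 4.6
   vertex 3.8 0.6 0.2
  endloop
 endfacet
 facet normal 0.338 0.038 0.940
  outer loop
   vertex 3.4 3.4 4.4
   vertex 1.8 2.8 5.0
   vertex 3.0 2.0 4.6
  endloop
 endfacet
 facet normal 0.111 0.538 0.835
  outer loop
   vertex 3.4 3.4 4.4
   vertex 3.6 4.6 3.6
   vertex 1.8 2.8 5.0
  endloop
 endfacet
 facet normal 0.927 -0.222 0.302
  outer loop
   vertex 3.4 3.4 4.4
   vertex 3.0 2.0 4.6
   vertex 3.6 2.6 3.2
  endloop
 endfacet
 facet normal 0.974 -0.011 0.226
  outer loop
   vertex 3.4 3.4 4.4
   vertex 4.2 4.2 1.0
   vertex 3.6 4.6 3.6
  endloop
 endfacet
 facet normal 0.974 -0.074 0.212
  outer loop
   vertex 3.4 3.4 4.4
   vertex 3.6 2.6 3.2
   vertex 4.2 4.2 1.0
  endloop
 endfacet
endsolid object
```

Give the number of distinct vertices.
10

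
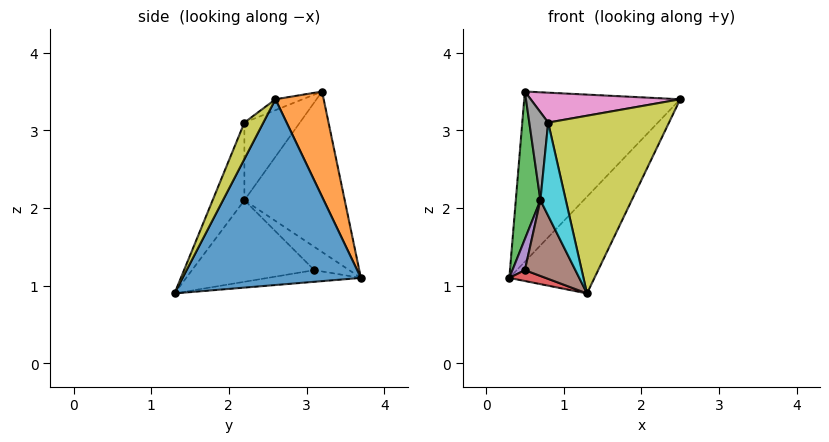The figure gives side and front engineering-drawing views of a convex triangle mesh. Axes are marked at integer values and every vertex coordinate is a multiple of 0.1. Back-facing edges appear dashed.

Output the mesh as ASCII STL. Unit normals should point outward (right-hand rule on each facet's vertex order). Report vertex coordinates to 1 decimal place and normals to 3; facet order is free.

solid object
 facet normal 0.754 0.360 -0.549
  outer loop
   vertex 1.3 1.3 0.9
   vertex 0.3 3.7 1.1
   vertex 2.5 2.6 3.4
  endloop
 endfacet
 facet normal 0.291 0.941 0.172
  outer loop
   vertex 0.5 3.2 3.5
   vertex 2.5 2.6 3.4
   vertex 0.3 3.7 1.1
  endloop
 endfacet
 facet normal -0.971 -0.238 0.031
  outer loop
   vertex 0.7 2.2 2.1
   vertex 0.5 3.2 3.5
   vertex 0.3 3.7 1.1
  endloop
 endfacet
 facet normal -0.890 -0.346 -0.297
  outer loop
   vertex 0.5 3.1 1.2
   vertex 0.3 3.7 1.1
   vertex 1.3 1.3 0.9
  endloop
 endfacet
 facet normal -0.935 -0.332 -0.125
  outer loop
   vertex 0.5 3.1 1.2
   vertex 0.7 2.2 2.1
   vertex 0.3 3.7 1.1
  endloop
 endfacet
 facet normal -0.910 -0.376 -0.173
  outer loop
   vertex 0.5 3.1 1.2
   vertex 1.3 1.3 0.9
   vertex 0.7 2.2 2.1
  endloop
 endfacet
 facet normal -0.071 -0.389 0.919
  outer loop
   vertex 0.8 2.2 3.1
   vertex 2.5 2.6 3.4
   vertex 0.5 3.2 3.5
  endloop
 endfacet
 facet normal -0.943 -0.320 0.094
  outer loop
   vertex 0.8 2.2 3.1
   vertex 0.5 3.2 3.5
   vertex 0.7 2.2 2.1
  endloop
 endfacet
 facet normal 0.142 -0.904 0.402
  outer loop
   vertex 0.8 2.2 3.1
   vertex 1.3 1.3 0.9
   vertex 2.5 2.6 3.4
  endloop
 endfacet
 facet normal -0.778 -0.623 0.078
  outer loop
   vertex 0.8 2.2 3.1
   vertex 0.7 2.2 2.1
   vertex 1.3 1.3 0.9
  endloop
 endfacet
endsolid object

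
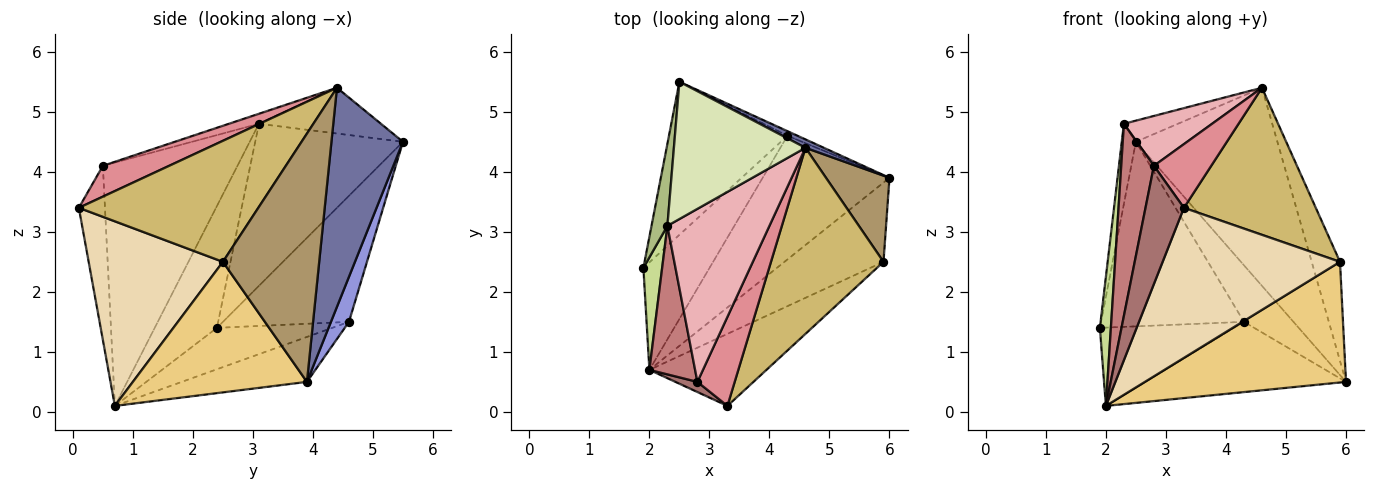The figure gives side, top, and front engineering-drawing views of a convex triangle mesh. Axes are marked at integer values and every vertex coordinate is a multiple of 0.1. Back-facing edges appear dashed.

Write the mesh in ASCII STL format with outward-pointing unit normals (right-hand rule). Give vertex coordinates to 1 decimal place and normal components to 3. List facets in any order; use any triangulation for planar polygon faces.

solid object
 facet normal 0.451 0.892 0.038
  outer loop
   vertex 4.6 4.4 5.4
   vertex 6.0 3.9 0.5
   vertex 2.5 5.5 4.5
  endloop
 endfacet
 facet normal -0.562 0.637 -0.528
  outer loop
   vertex 4.3 4.6 1.5
   vertex 1.9 2.4 1.4
   vertex 2.5 5.5 4.5
  endloop
 endfacet
 facet normal 0.341 0.937 -0.077
  outer loop
   vertex 4.3 4.6 1.5
   vertex 2.5 5.5 4.5
   vertex 6.0 3.9 0.5
  endloop
 endfacet
 facet normal -0.451 0.525 -0.721
  outer loop
   vertex 2.0 0.7 0.1
   vertex 1.9 2.4 1.4
   vertex 4.3 4.6 1.5
  endloop
 endfacet
 facet normal -0.294 0.472 -0.831
  outer loop
   vertex 2.0 0.7 0.1
   vertex 4.3 4.6 1.5
   vertex 6.0 3.9 0.5
  endloop
 endfacet
 facet normal -0.991 0.095 0.097
  outer loop
   vertex 2.3 3.1 4.8
   vertex 2.5 5.5 4.5
   vertex 1.9 2.4 1.4
  endloop
 endfacet
 facet normal -0.974 -0.172 0.150
  outer loop
   vertex 2.3 3.1 4.8
   vertex 1.9 2.4 1.4
   vertex 2.0 0.7 0.1
  endloop
 endfacet
 facet normal -0.325 0.144 0.935
  outer loop
   vertex 2.3 3.1 4.8
   vertex 4.6 4.4 5.4
   vertex 2.5 5.5 4.5
  endloop
 endfacet
 facet normal 0.932 0.274 0.238
  outer loop
   vertex 5.9 2.5 2.5
   vertex 6.0 3.9 0.5
   vertex 4.6 4.4 5.4
  endloop
 endfacet
 facet normal 0.645 -0.474 0.600
  outer loop
   vertex 5.9 2.5 2.5
   vertex 4.6 4.4 5.4
   vertex 3.3 0.1 3.4
  endloop
 endfacet
 facet normal 0.586 -0.677 -0.445
  outer loop
   vertex 5.9 2.5 2.5
   vertex 2.0 0.7 0.1
   vertex 6.0 3.9 0.5
  endloop
 endfacet
 facet normal 0.564 -0.745 -0.357
  outer loop
   vertex 5.9 2.5 2.5
   vertex 3.3 0.1 3.4
   vertex 2.0 0.7 0.1
  endloop
 endfacet
 facet normal -0.561 -0.825 0.071
  outer loop
   vertex 2.8 0.5 4.1
   vertex 2.0 0.7 0.1
   vertex 3.3 0.1 3.4
  endloop
 endfacet
 facet normal -0.956 -0.232 0.180
  outer loop
   vertex 2.8 0.5 4.1
   vertex 2.3 3.1 4.8
   vertex 2.0 0.7 0.1
  endloop
 endfacet
 facet normal 0.558 -0.483 0.675
  outer loop
   vertex 2.8 0.5 4.1
   vertex 3.3 0.1 3.4
   vertex 4.6 4.4 5.4
  endloop
 endfacet
 facet normal -0.094 -0.276 0.957
  outer loop
   vertex 2.8 0.5 4.1
   vertex 4.6 4.4 5.4
   vertex 2.3 3.1 4.8
  endloop
 endfacet
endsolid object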